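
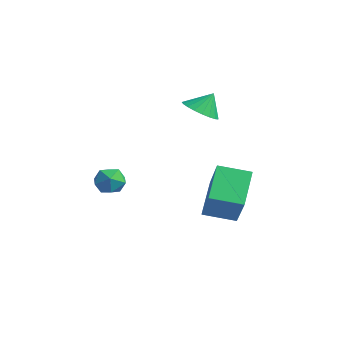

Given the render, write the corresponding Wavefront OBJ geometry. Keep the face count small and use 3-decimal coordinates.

v -1.956 -1.742 -1.13
v -1.498 -1.733 -0.45
v -2.862 -2.487 -0.51
v -2.404 -2.478 0.17
v -2.772 -1.791 -0.085
v -2.212 -1.331 -0.469
v -2.148 -2.889 -0.491
v -1.588 -2.429 -0.875
v -1.617 -2.442 -0.055
v -2.002 -1.763 0.196
v -2.358 -2.457 -1.156
v -2.743 -1.778 -0.905
v -0.381 1.464 -2.767
v -1.476 2.682 -1.501
v 0.569 2.678 -3.114
v -0.527 3.896 -1.848
v 0.907 0.924 -1.132
v -0.189 2.142 0.134
v 1.856 2.138 -1.479
v 0.761 3.356 -0.213
v -3.581 3.594 2.048
v -3.017 2.879 2.381
v -3.399 4.206 3.052
v -2.751 3.114 2.19
v -2.628 3.431 1.974
v -2.67 3.777 1.771
v -2.869 4.091 1.616
v -3.192 4.32 1.535
v -3.582 4.422 1.543
v -3.972 4.382 1.639
v -4.294 4.205 1.805
v -4.493 3.923 2.013
v -4.534 3.584 2.227
v -4.411 3.246 2.41
v -4.144 2.969 2.531
v -3.78 2.8 2.568
v -3.381 2.768 2.515
f 1 12 6
f 1 6 2
f 1 2 8
f 1 8 11
f 1 11 12
f 2 6 10
f 6 12 5
f 12 11 3
f 11 8 7
f 8 2 9
f 4 10 5
f 4 5 3
f 4 3 7
f 4 7 9
f 4 9 10
f 5 10 6
f 3 5 12
f 7 3 11
f 9 7 8
f 10 9 2
f 14 16 13
f 17 14 13
f 13 16 15
f 15 17 13
f 14 20 16
f 18 14 17
f 18 20 14
f 16 20 15
f 19 17 15
f 15 20 19
f 19 18 17
f 20 18 19
f 22 21 24
f 22 24 23
f 24 21 25
f 24 25 23
f 25 21 26
f 25 26 23
f 26 21 27
f 26 27 23
f 27 21 28
f 27 28 23
f 28 21 29
f 28 29 23
f 29 21 30
f 29 30 23
f 30 21 31
f 30 31 23
f 31 21 32
f 31 32 23
f 32 21 33
f 32 33 23
f 33 21 34
f 33 34 23
f 34 21 35
f 34 35 23
f 35 21 36
f 35 36 23
f 36 21 37
f 36 37 23
f 37 21 22
f 37 22 23



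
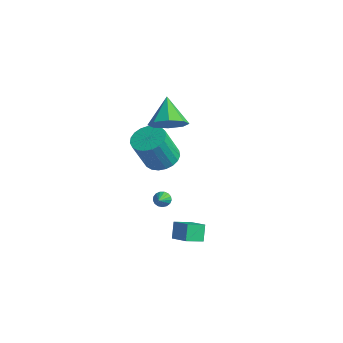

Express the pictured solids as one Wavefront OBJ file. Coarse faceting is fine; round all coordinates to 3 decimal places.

v -2.56 2.095 -0.986
v -1.646 1.698 -1.205
v -1.586 0.749 0.768
v -2.5 1.145 0.986
v -1.541 2.07 -1.029
v -1.481 1.121 0.943
v -1.613 2.446 -0.846
v -1.552 1.497 1.126
v -1.848 2.761 -0.688
v -1.788 1.812 1.285
v -2.207 2.961 -0.58
v -2.146 2.012 1.392
v -2.626 3.011 -0.543
v -2.566 2.062 1.429
v -3.034 2.903 -0.583
v -2.974 1.954 1.39
v -3.36 2.655 -0.692
v -3.3 1.705 1.28
v -3.548 2.31 -0.853
v -3.488 1.361 1.12
v -3.565 1.928 -1.036
v -3.505 0.978 0.937
v -3.408 1.574 -1.211
v -3.348 0.625 0.762
v -3.105 1.311 -1.347
v -3.045 0.362 0.626
v -2.707 1.183 -1.42
v -2.647 0.234 0.552
v -2.284 1.213 -1.419
v -2.224 0.264 0.554
v -1.909 1.395 -1.343
v -1.848 0.446 0.63
v -0.743 1.21 2.991
v -0.148 2.111 3.012
v -1.877 1.93 4.249
v -0.752 2.144 2.448
v -1.351 1.629 2.203
v -1.594 0.869 2.419
v -1.338 0.309 2.971
v -0.734 0.276 3.534
v -0.135 0.79 3.779
v 0.107 1.55 3.563
v 1.401 1.107 -3.388
v 1.235 0.109 -3.01
v 2.605 1.112 -2.846
v 2.439 0.115 -2.468
v 1.801 0.705 -4.272
v 1.635 -0.292 -3.894
v 3.005 0.711 -3.73
v 2.839 -0.287 -3.352
v -2.21 1.843 -4.057
v -1.967 2.246 -3.86
v -1.47 1.077 -3.403
v -2.149 2.205 -3.703
v -2.345 2.081 -3.626
v -2.51 1.902 -3.648
v -2.606 1.71 -3.764
v -2.612 1.548 -3.947
v -2.526 1.454 -4.155
v -2.367 1.449 -4.341
v -2.172 1.534 -4.461
v -1.987 1.69 -4.489
v -1.852 1.881 -4.418
v -1.8 2.063 -4.264
v -1.841 2.195 -4.063
f 2 1 5
f 2 5 3
f 3 5 6
f 3 6 4
f 5 1 7
f 5 7 6
f 6 7 8
f 6 8 4
f 7 1 9
f 7 9 8
f 8 9 10
f 8 10 4
f 9 1 11
f 9 11 10
f 10 11 12
f 10 12 4
f 11 1 13
f 11 13 12
f 12 13 14
f 12 14 4
f 13 1 15
f 13 15 14
f 14 15 16
f 14 16 4
f 15 1 17
f 15 17 16
f 16 17 18
f 16 18 4
f 17 1 19
f 17 19 18
f 18 19 20
f 18 20 4
f 19 1 21
f 19 21 20
f 20 21 22
f 20 22 4
f 21 1 23
f 21 23 22
f 22 23 24
f 22 24 4
f 23 1 25
f 23 25 24
f 24 25 26
f 24 26 4
f 25 1 27
f 25 27 26
f 26 27 28
f 26 28 4
f 27 1 29
f 27 29 28
f 28 29 30
f 28 30 4
f 29 1 31
f 29 31 30
f 30 31 32
f 30 32 4
f 31 1 2
f 31 2 32
f 32 2 3
f 32 3 4
f 34 33 36
f 34 36 35
f 36 33 37
f 36 37 35
f 37 33 38
f 37 38 35
f 38 33 39
f 38 39 35
f 39 33 40
f 39 40 35
f 40 33 41
f 40 41 35
f 41 33 42
f 41 42 35
f 42 33 34
f 42 34 35
f 44 46 43
f 47 44 43
f 43 46 45
f 45 47 43
f 44 50 46
f 48 44 47
f 48 50 44
f 46 50 45
f 49 47 45
f 45 50 49
f 49 48 47
f 50 48 49
f 52 51 54
f 52 54 53
f 54 51 55
f 54 55 53
f 55 51 56
f 55 56 53
f 56 51 57
f 56 57 53
f 57 51 58
f 57 58 53
f 58 51 59
f 58 59 53
f 59 51 60
f 59 60 53
f 60 51 61
f 60 61 53
f 61 51 62
f 61 62 53
f 62 51 63
f 62 63 53
f 63 51 64
f 63 64 53
f 64 51 65
f 64 65 53
f 65 51 52
f 65 52 53



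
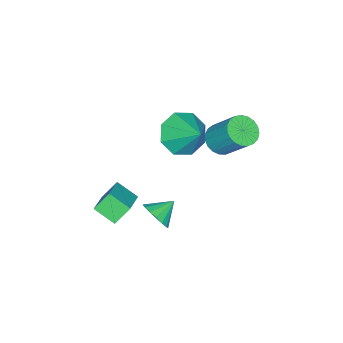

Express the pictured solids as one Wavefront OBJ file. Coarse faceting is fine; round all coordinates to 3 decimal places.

v 2.873 -0.031 -0.466
v 3.256 -0.016 0.167
v 2.047 0.311 0.026
v 3.307 0.306 0.029
v 3.259 0.551 -0.222
v 3.123 0.662 -0.53
v 2.929 0.615 -0.822
v 2.722 0.419 -1.033
v 2.55 0.12 -1.114
v 2.452 -0.213 -1.046
v 2.45 -0.505 -0.846
v 2.545 -0.688 -0.558
v 2.715 -0.721 -0.249
v 2.921 -0.596 0.01
v 3.117 -0.342 0.16
v 3.596 -2.081 0.233
v 3.048 -1.72 0.974
v 3.496 -1.164 -0.288
v 2.948 -0.803 0.453
v 4.812 -1.577 0.887
v 4.264 -1.216 1.628
v 4.712 -0.66 0.366
v 4.164 -0.299 1.107
v 1.01 0.034 3.464
v 1.48 -0.679 4.039
v 1.49 1.186 4.496
v 1.953 -0.378 3.484
v 1.873 0.163 2.917
v 1.287 0.629 2.67
v 0.539 0.747 2.888
v 0.066 0.447 3.443
v 0.146 -0.095 4.01
v 0.732 -0.561 4.257
v -1.045 0.479 1.559
v -0.683 -0.036 1.948
v -0.553 1.086 3.311
v -0.915 1.601 2.921
v -0.453 0.11 1.806
v -0.322 1.232 3.168
v -0.325 0.32 1.62
v -0.195 1.442 2.983
v -0.322 0.557 1.425
v -0.191 1.68 2.787
v -0.444 0.781 1.252
v -0.313 1.903 2.615
v -0.669 0.953 1.132
v -0.539 2.075 2.495
v -0.96 1.042 1.087
v -0.829 2.164 2.449
v -1.266 1.034 1.122
v -1.135 2.157 2.485
v -1.533 0.93 1.234
v -1.402 2.053 2.596
v -1.716 0.748 1.401
v -1.586 1.871 2.764
v -1.783 0.52 1.596
v -1.653 1.642 2.958
v -1.723 0.284 1.784
v -1.592 1.406 3.147
v -1.545 0.082 1.933
v -1.414 1.204 3.296
v -1.281 -0.051 2.018
v -1.15 1.071 3.381
v -0.976 -0.093 2.023
v -0.846 1.029 3.386
f 2 1 4
f 2 4 3
f 4 1 5
f 4 5 3
f 5 1 6
f 5 6 3
f 6 1 7
f 6 7 3
f 7 1 8
f 7 8 3
f 8 1 9
f 8 9 3
f 9 1 10
f 9 10 3
f 10 1 11
f 10 11 3
f 11 1 12
f 11 12 3
f 12 1 13
f 12 13 3
f 13 1 14
f 13 14 3
f 14 1 15
f 14 15 3
f 15 1 2
f 15 2 3
f 17 19 16
f 20 17 16
f 16 19 18
f 18 20 16
f 17 23 19
f 21 17 20
f 21 23 17
f 19 23 18
f 22 20 18
f 18 23 22
f 22 21 20
f 23 21 22
f 25 24 27
f 25 27 26
f 27 24 28
f 27 28 26
f 28 24 29
f 28 29 26
f 29 24 30
f 29 30 26
f 30 24 31
f 30 31 26
f 31 24 32
f 31 32 26
f 32 24 33
f 32 33 26
f 33 24 25
f 33 25 26
f 35 34 38
f 35 38 36
f 36 38 39
f 36 39 37
f 38 34 40
f 38 40 39
f 39 40 41
f 39 41 37
f 40 34 42
f 40 42 41
f 41 42 43
f 41 43 37
f 42 34 44
f 42 44 43
f 43 44 45
f 43 45 37
f 44 34 46
f 44 46 45
f 45 46 47
f 45 47 37
f 46 34 48
f 46 48 47
f 47 48 49
f 47 49 37
f 48 34 50
f 48 50 49
f 49 50 51
f 49 51 37
f 50 34 52
f 50 52 51
f 51 52 53
f 51 53 37
f 52 34 54
f 52 54 53
f 53 54 55
f 53 55 37
f 54 34 56
f 54 56 55
f 55 56 57
f 55 57 37
f 56 34 58
f 56 58 57
f 57 58 59
f 57 59 37
f 58 34 60
f 58 60 59
f 59 60 61
f 59 61 37
f 60 34 62
f 60 62 61
f 61 62 63
f 61 63 37
f 62 34 64
f 62 64 63
f 63 64 65
f 63 65 37
f 64 34 35
f 64 35 65
f 65 35 36
f 65 36 37



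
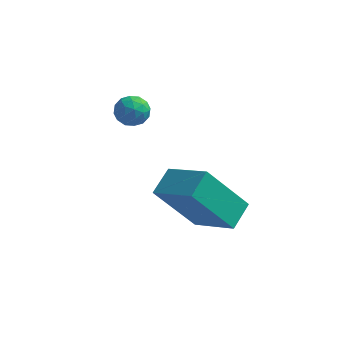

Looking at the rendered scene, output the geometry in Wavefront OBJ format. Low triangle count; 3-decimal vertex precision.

v 0.545 4.291 2.39
v 0.963 4.219 2.885
v -0.123 3.621 2.855
v 0.295 3.549 3.35
v -0.015 4.116 3.266
v 0.397 4.53 2.978
v 0.443 3.31 2.762
v 0.855 3.724 2.474
v 0.899 3.613 3.115
v 0.616 4.111 3.426
v 0.224 3.729 2.314
v -0.059 4.227 2.625
v 0.813 4.314 2.596
v 0.027 3.526 3.144
v -0.155 3.859 3.094
v 0.091 3.817 3.385
v 0.48 4.497 2.651
v 0.726 4.455 2.942
v 0.151 4.394 3.166
v 0.114 3.385 2.798
v 0.36 3.343 3.089
v 0.749 4.023 2.355
v 0.995 3.981 2.646
v 0.689 3.446 2.574
v 1.021 3.915 3.023
v 0.628 3.521 3.296
v 0.715 3.381 2.951
v 0.958 3.624 2.781
v 0.854 4.208 3.206
v 0.462 3.814 3.479
v 0.279 4.147 3.43
v 0.522 4.391 3.26
v 0.817 3.851 3.341
v 0.378 4.026 2.261
v -0.014 3.632 2.534
v 0.318 3.449 2.48
v 0.561 3.693 2.31
v 0.212 4.319 2.444
v -0.181 3.925 2.717
v -0.118 4.216 2.959
v 0.125 4.459 2.789
v 0.023 3.989 2.399
v 3.529 0.524 0.592
v 2.299 0.014 2.343
v 3.759 1.483 1.033
v 2.529 0.972 2.784
v 4.971 -0.192 1.396
v 3.741 -0.703 3.147
v 5.201 0.766 1.837
v 3.971 0.256 3.588
f 1 38 17
f 38 12 41
f 17 41 6
f 38 41 17
f 1 17 13
f 17 6 18
f 13 18 2
f 17 18 13
f 1 13 22
f 13 2 23
f 22 23 8
f 13 23 22
f 1 22 34
f 22 8 37
f 34 37 11
f 22 37 34
f 1 34 38
f 34 11 42
f 38 42 12
f 34 42 38
f 2 18 29
f 18 6 32
f 29 32 10
f 18 32 29
f 6 41 19
f 41 12 40
f 19 40 5
f 41 40 19
f 12 42 39
f 42 11 35
f 39 35 3
f 42 35 39
f 11 37 36
f 37 8 24
f 36 24 7
f 37 24 36
f 8 23 28
f 23 2 25
f 28 25 9
f 23 25 28
f 4 30 16
f 30 10 31
f 16 31 5
f 30 31 16
f 4 16 14
f 16 5 15
f 14 15 3
f 16 15 14
f 4 14 21
f 14 3 20
f 21 20 7
f 14 20 21
f 4 21 26
f 21 7 27
f 26 27 9
f 21 27 26
f 4 26 30
f 26 9 33
f 30 33 10
f 26 33 30
f 5 31 19
f 31 10 32
f 19 32 6
f 31 32 19
f 3 15 39
f 15 5 40
f 39 40 12
f 15 40 39
f 7 20 36
f 20 3 35
f 36 35 11
f 20 35 36
f 9 27 28
f 27 7 24
f 28 24 8
f 27 24 28
f 10 33 29
f 33 9 25
f 29 25 2
f 33 25 29
f 44 46 43
f 47 44 43
f 43 46 45
f 45 47 43
f 44 50 46
f 48 44 47
f 48 50 44
f 46 50 45
f 49 47 45
f 45 50 49
f 49 48 47
f 50 48 49



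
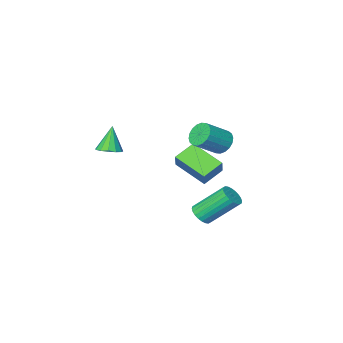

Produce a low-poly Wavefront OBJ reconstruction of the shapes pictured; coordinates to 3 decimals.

v -1.44 -0.982 -2.831
v -0.904 -0.906 -2.437
v -2.123 0.019 -0.955
v -2.66 -0.058 -1.349
v -0.9 -0.682 -2.573
v -2.119 0.242 -1.091
v -0.978 -0.505 -2.748
v -2.197 0.42 -1.266
v -1.127 -0.4 -2.936
v -2.346 0.525 -1.454
v -1.323 -0.384 -3.108
v -2.542 0.541 -1.626
v -1.537 -0.459 -3.237
v -2.756 0.466 -1.756
v -1.737 -0.613 -3.305
v -2.956 0.311 -1.823
v -1.891 -0.824 -3.301
v -3.11 0.101 -1.819
v -1.977 -1.059 -3.225
v -3.196 -0.134 -1.743
v -1.981 -1.282 -3.089
v -3.2 -0.358 -1.607
v -1.903 -1.46 -2.914
v -3.122 -0.535 -1.432
v -1.754 -1.565 -2.726
v -2.973 -0.64 -1.244
v -1.558 -1.581 -2.554
v -2.777 -0.656 -1.072
v -1.344 -1.506 -2.424
v -2.563 -0.581 -0.943
v -1.144 -1.351 -2.357
v -2.363 -0.427 -0.875
v -0.99 -1.141 -2.361
v -2.209 -0.216 -0.879
v -3.124 -4.581 -0.435
v -2.786 -4.056 0.434
v -3.788 -2.855 -1.221
v -3.45 -2.329 -0.352
v -1.95 -4.391 -1.008
v -1.612 -3.865 -0.139
v -2.614 -2.664 -1.794
v -2.276 -2.139 -0.925
v -1.163 1.369 3.383
v -0.819 1.765 2.89
v 0.426 1.747 3.743
v 0.083 1.351 4.237
v -0.948 1.986 3.082
v 0.298 1.969 3.936
v -1.119 2.086 3.334
v 0.126 2.068 4.188
v -1.299 2.043 3.596
v -0.054 2.026 4.449
v -1.452 1.867 3.815
v -0.207 1.849 4.669
v -1.548 1.592 3.949
v -0.302 1.575 4.803
v -1.567 1.273 3.971
v -0.322 1.255 4.825
v -1.506 0.973 3.877
v -0.261 0.955 4.73
v -1.378 0.751 3.684
v -0.132 0.734 4.538
v -1.206 0.652 3.432
v 0.039 0.634 4.286
v -1.026 0.694 3.171
v 0.219 0.677 4.024
v -0.873 0.871 2.951
v 0.372 0.853 3.805
v -0.778 1.145 2.817
v 0.468 1.128 3.671
v -0.758 1.465 2.795
v 0.487 1.447 3.649
v 2.819 -2.522 2.112
v 3.47 -2.645 2.264
v 2.421 -2.898 3.508
v 3.408 -2.276 2.346
v 3.159 -1.985 2.353
v 2.802 -1.864 2.284
v 2.45 -1.953 2.16
v 2.216 -2.222 2.021
v 2.173 -2.586 1.91
v 2.335 -2.93 1.864
v 2.651 -3.145 1.896
v 3.02 -3.161 1.997
v 3.325 -2.975 2.134
f 2 1 5
f 2 5 3
f 3 5 6
f 3 6 4
f 5 1 7
f 5 7 6
f 6 7 8
f 6 8 4
f 7 1 9
f 7 9 8
f 8 9 10
f 8 10 4
f 9 1 11
f 9 11 10
f 10 11 12
f 10 12 4
f 11 1 13
f 11 13 12
f 12 13 14
f 12 14 4
f 13 1 15
f 13 15 14
f 14 15 16
f 14 16 4
f 15 1 17
f 15 17 16
f 16 17 18
f 16 18 4
f 17 1 19
f 17 19 18
f 18 19 20
f 18 20 4
f 19 1 21
f 19 21 20
f 20 21 22
f 20 22 4
f 21 1 23
f 21 23 22
f 22 23 24
f 22 24 4
f 23 1 25
f 23 25 24
f 24 25 26
f 24 26 4
f 25 1 27
f 25 27 26
f 26 27 28
f 26 28 4
f 27 1 29
f 27 29 28
f 28 29 30
f 28 30 4
f 29 1 31
f 29 31 30
f 30 31 32
f 30 32 4
f 31 1 33
f 31 33 32
f 32 33 34
f 32 34 4
f 33 1 2
f 33 2 34
f 34 2 3
f 34 3 4
f 36 38 35
f 39 36 35
f 35 38 37
f 37 39 35
f 36 42 38
f 40 36 39
f 40 42 36
f 38 42 37
f 41 39 37
f 37 42 41
f 41 40 39
f 42 40 41
f 44 43 47
f 44 47 45
f 45 47 48
f 45 48 46
f 47 43 49
f 47 49 48
f 48 49 50
f 48 50 46
f 49 43 51
f 49 51 50
f 50 51 52
f 50 52 46
f 51 43 53
f 51 53 52
f 52 53 54
f 52 54 46
f 53 43 55
f 53 55 54
f 54 55 56
f 54 56 46
f 55 43 57
f 55 57 56
f 56 57 58
f 56 58 46
f 57 43 59
f 57 59 58
f 58 59 60
f 58 60 46
f 59 43 61
f 59 61 60
f 60 61 62
f 60 62 46
f 61 43 63
f 61 63 62
f 62 63 64
f 62 64 46
f 63 43 65
f 63 65 64
f 64 65 66
f 64 66 46
f 65 43 67
f 65 67 66
f 66 67 68
f 66 68 46
f 67 43 69
f 67 69 68
f 68 69 70
f 68 70 46
f 69 43 71
f 69 71 70
f 70 71 72
f 70 72 46
f 71 43 44
f 71 44 72
f 72 44 45
f 72 45 46
f 74 73 76
f 74 76 75
f 76 73 77
f 76 77 75
f 77 73 78
f 77 78 75
f 78 73 79
f 78 79 75
f 79 73 80
f 79 80 75
f 80 73 81
f 80 81 75
f 81 73 82
f 81 82 75
f 82 73 83
f 82 83 75
f 83 73 84
f 83 84 75
f 84 73 85
f 84 85 75
f 85 73 74
f 85 74 75



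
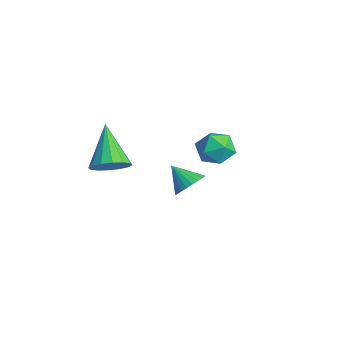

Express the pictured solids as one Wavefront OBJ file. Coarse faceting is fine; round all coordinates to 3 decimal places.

v 0.802 -0.727 2.528
v 1.3 -1.097 2.83
v 0.058 -1.153 3.232
v 1.308 -0.87 2.976
v 1.238 -0.622 3.052
v 1.102 -0.389 3.049
v 0.921 -0.208 2.967
v 0.721 -0.106 2.818
v 0.534 -0.099 2.624
v 0.388 -0.187 2.416
v 0.305 -0.357 2.225
v 0.297 -0.584 2.08
v 0.367 -0.832 2.003
v 0.502 -1.065 2.006
v 0.684 -1.246 2.089
v 0.883 -1.348 2.238
v 1.071 -1.355 2.431
v 1.217 -1.267 2.639
v -3.017 2.558 1.951
v -2.318 2.07 1.824
v -3.682 1.87 0.936
v -2.983 1.382 0.809
v -3.442 1.296 1.533
v -3.031 1.722 2.161
v -2.969 2.218 0.599
v -2.558 2.644 1.227
v -2.288 1.86 0.988
v -2.58 1.291 1.566
v -3.42 2.649 1.194
v -3.712 2.08 1.772
v -1.938 -2.729 2.318
v -1.396 -2.851 2.908
v -3.342 -2.371 3.682
v -1.374 -2.441 2.824
v -1.503 -2.108 2.603
v -1.748 -1.942 2.307
v -2.044 -1.986 2.013
v -2.312 -2.23 1.802
v -2.479 -2.608 1.728
v -2.501 -3.018 1.813
v -2.373 -3.35 2.034
v -2.127 -3.517 2.33
v -1.831 -3.472 2.624
v -1.563 -3.228 2.835
f 2 1 4
f 2 4 3
f 4 1 5
f 4 5 3
f 5 1 6
f 5 6 3
f 6 1 7
f 6 7 3
f 7 1 8
f 7 8 3
f 8 1 9
f 8 9 3
f 9 1 10
f 9 10 3
f 10 1 11
f 10 11 3
f 11 1 12
f 11 12 3
f 12 1 13
f 12 13 3
f 13 1 14
f 13 14 3
f 14 1 15
f 14 15 3
f 15 1 16
f 15 16 3
f 16 1 17
f 16 17 3
f 17 1 18
f 17 18 3
f 18 1 2
f 18 2 3
f 19 30 24
f 19 24 20
f 19 20 26
f 19 26 29
f 19 29 30
f 20 24 28
f 24 30 23
f 30 29 21
f 29 26 25
f 26 20 27
f 22 28 23
f 22 23 21
f 22 21 25
f 22 25 27
f 22 27 28
f 23 28 24
f 21 23 30
f 25 21 29
f 27 25 26
f 28 27 20
f 32 31 34
f 32 34 33
f 34 31 35
f 34 35 33
f 35 31 36
f 35 36 33
f 36 31 37
f 36 37 33
f 37 31 38
f 37 38 33
f 38 31 39
f 38 39 33
f 39 31 40
f 39 40 33
f 40 31 41
f 40 41 33
f 41 31 42
f 41 42 33
f 42 31 43
f 42 43 33
f 43 31 44
f 43 44 33
f 44 31 32
f 44 32 33



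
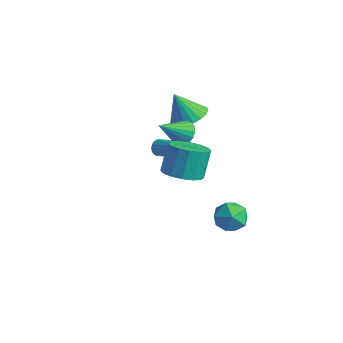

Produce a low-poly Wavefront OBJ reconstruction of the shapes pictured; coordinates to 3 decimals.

v 0.047 -0.238 3.403
v 0.472 0.09 3.927
v -0.367 -1.542 4.557
v 0.173 0.229 3.976
v -0.152 0.276 3.912
v -0.437 0.22 3.747
v -0.626 0.074 3.514
v -0.681 -0.134 3.259
v -0.593 -0.362 3.033
v -0.378 -0.566 2.879
v -0.078 -0.705 2.83
v 0.246 -0.751 2.894
v 0.531 -0.696 3.059
v 0.72 -0.55 3.292
v 0.776 -0.342 3.547
v 0.687 -0.113 3.774
v -1.245 1.643 2.719
v -0.562 2.282 3.195
v -2.035 1.397 4.181
v -0.876 2.56 3.072
v -1.253 2.679 2.888
v -1.629 2.619 2.675
v -1.939 2.39 2.469
v -2.129 2.031 2.306
v -2.165 1.606 2.215
v -2.043 1.187 2.211
v -1.782 0.847 2.295
v -1.429 0.644 2.452
v -1.044 0.614 2.655
v -0.693 0.762 2.87
v -0.438 1.062 3.058
v -0.322 1.463 3.188
v -0.366 1.894 3.236
v -3.722 2.076 -1.429
v -3.55 2.276 -1.866
v -1.667 2.405 -1.067
v -1.838 2.204 -0.631
v -3.608 2.449 -1.757
v -1.725 2.578 -0.959
v -3.686 2.557 -1.592
v -1.802 2.686 -0.794
v -3.769 2.582 -1.399
v -1.886 2.711 -0.6
v -3.845 2.52 -1.211
v -1.961 2.649 -0.412
v -3.899 2.38 -1.061
v -2.015 2.509 -0.262
v -3.922 2.188 -0.974
v -2.039 2.317 -0.175
v -3.911 1.977 -0.966
v -2.028 2.105 -0.168
v -3.867 1.782 -1.039
v -1.984 1.911 -0.24
v -3.798 1.638 -1.178
v -1.915 1.767 -0.38
v -3.716 1.57 -1.362
v -1.832 1.699 -0.563
v -3.635 1.589 -1.556
v -1.751 1.718 -0.758
v -3.568 1.693 -1.729
v -1.685 1.822 -0.931
v -3.529 1.862 -1.85
v -1.645 1.991 -1.052
v -3.522 2.069 -1.899
v -1.639 2.197 -1.1
v 1.81 -2.289 2.668
v 2.831 -2.105 2.74
v 2.591 -1.326 4.163
v 1.57 -1.511 4.092
v 2.631 -1.681 2.475
v 2.391 -0.902 3.898
v 2.212 -1.421 2.261
v 1.971 -0.642 3.684
v 1.684 -1.393 2.157
v 1.443 -0.614 3.58
v 1.191 -1.605 2.189
v 0.95 -0.827 3.612
v 0.863 -2.001 2.35
v 0.622 -1.222 3.773
v 0.789 -2.474 2.597
v 0.549 -1.695 4.02
v 0.989 -2.898 2.862
v 0.749 -2.119 4.285
v 1.409 -3.158 3.076
v 1.168 -2.379 4.499
v 1.937 -3.186 3.18
v 1.696 -2.407 4.603
v 2.43 -2.973 3.148
v 2.189 -2.195 4.571
v 2.758 -2.578 2.987
v 2.517 -1.799 4.41
v 2.638 1.459 -2.052
v 3.083 0.942 -2.797
v 1.177 0.938 -2.563
v 1.622 0.421 -3.308
v 1.74 0.127 -2.35
v 2.643 0.449 -2.034
v 1.617 1.431 -3.326
v 2.52 1.753 -3.01
v 2.452 0.925 -3.584
v 2.528 0.12 -2.981
v 1.732 1.76 -2.379
v 1.808 0.955 -1.776
f 2 1 4
f 2 4 3
f 4 1 5
f 4 5 3
f 5 1 6
f 5 6 3
f 6 1 7
f 6 7 3
f 7 1 8
f 7 8 3
f 8 1 9
f 8 9 3
f 9 1 10
f 9 10 3
f 10 1 11
f 10 11 3
f 11 1 12
f 11 12 3
f 12 1 13
f 12 13 3
f 13 1 14
f 13 14 3
f 14 1 15
f 14 15 3
f 15 1 16
f 15 16 3
f 16 1 2
f 16 2 3
f 18 17 20
f 18 20 19
f 20 17 21
f 20 21 19
f 21 17 22
f 21 22 19
f 22 17 23
f 22 23 19
f 23 17 24
f 23 24 19
f 24 17 25
f 24 25 19
f 25 17 26
f 25 26 19
f 26 17 27
f 26 27 19
f 27 17 28
f 27 28 19
f 28 17 29
f 28 29 19
f 29 17 30
f 29 30 19
f 30 17 31
f 30 31 19
f 31 17 32
f 31 32 19
f 32 17 33
f 32 33 19
f 33 17 18
f 33 18 19
f 35 34 38
f 35 38 36
f 36 38 39
f 36 39 37
f 38 34 40
f 38 40 39
f 39 40 41
f 39 41 37
f 40 34 42
f 40 42 41
f 41 42 43
f 41 43 37
f 42 34 44
f 42 44 43
f 43 44 45
f 43 45 37
f 44 34 46
f 44 46 45
f 45 46 47
f 45 47 37
f 46 34 48
f 46 48 47
f 47 48 49
f 47 49 37
f 48 34 50
f 48 50 49
f 49 50 51
f 49 51 37
f 50 34 52
f 50 52 51
f 51 52 53
f 51 53 37
f 52 34 54
f 52 54 53
f 53 54 55
f 53 55 37
f 54 34 56
f 54 56 55
f 55 56 57
f 55 57 37
f 56 34 58
f 56 58 57
f 57 58 59
f 57 59 37
f 58 34 60
f 58 60 59
f 59 60 61
f 59 61 37
f 60 34 62
f 60 62 61
f 61 62 63
f 61 63 37
f 62 34 64
f 62 64 63
f 63 64 65
f 63 65 37
f 64 34 35
f 64 35 65
f 65 35 36
f 65 36 37
f 67 66 70
f 67 70 68
f 68 70 71
f 68 71 69
f 70 66 72
f 70 72 71
f 71 72 73
f 71 73 69
f 72 66 74
f 72 74 73
f 73 74 75
f 73 75 69
f 74 66 76
f 74 76 75
f 75 76 77
f 75 77 69
f 76 66 78
f 76 78 77
f 77 78 79
f 77 79 69
f 78 66 80
f 78 80 79
f 79 80 81
f 79 81 69
f 80 66 82
f 80 82 81
f 81 82 83
f 81 83 69
f 82 66 84
f 82 84 83
f 83 84 85
f 83 85 69
f 84 66 86
f 84 86 85
f 85 86 87
f 85 87 69
f 86 66 88
f 86 88 87
f 87 88 89
f 87 89 69
f 88 66 90
f 88 90 89
f 89 90 91
f 89 91 69
f 90 66 67
f 90 67 91
f 91 67 68
f 91 68 69
f 92 103 97
f 92 97 93
f 92 93 99
f 92 99 102
f 92 102 103
f 93 97 101
f 97 103 96
f 103 102 94
f 102 99 98
f 99 93 100
f 95 101 96
f 95 96 94
f 95 94 98
f 95 98 100
f 95 100 101
f 96 101 97
f 94 96 103
f 98 94 102
f 100 98 99
f 101 100 93



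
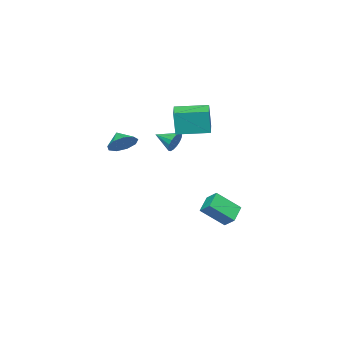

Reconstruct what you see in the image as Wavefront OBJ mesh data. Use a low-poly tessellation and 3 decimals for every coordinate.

v -4.622 2.549 -4.349
v -4.524 3.322 -3.755
v -3.496 2.886 -4.973
v -3.399 3.659 -4.379
v -3.621 1.481 -3.121
v -3.524 2.254 -2.527
v -2.496 1.818 -3.745
v -2.398 2.591 -3.151
v 0.901 -1.127 1.872
v 1.749 -1.117 2.3
v 0.579 -1.853 2.528
v 1.353 -0.686 2.582
v 0.745 -0.462 2.532
v 0.21 -0.549 2.173
v -0.001 -0.906 1.674
v 0.209 -1.367 1.267
v 0.744 -1.716 1.143
v 1.352 -1.789 1.361
v 1.749 -1.552 1.817
v -2.913 2.298 3.003
v -2.697 2.303 4.679
v -1.88 3.06 2.868
v -1.665 3.064 4.544
v -1.735 0.676 2.856
v -1.52 0.68 4.532
v -0.703 1.437 2.721
v -0.487 1.442 4.397
v -2.799 -0.231 1.221
v -2.435 0.049 1.84
v -2.541 -1.489 1.639
v -2.784 0.014 1.951
v -3.137 -0.077 1.896
v -3.413 -0.203 1.686
v -3.547 -0.336 1.369
v -3.511 -0.444 1.019
v -3.311 -0.504 0.715
v -2.994 -0.501 0.527
v -2.632 -0.437 0.498
v -2.309 -0.325 0.635
v -2.098 -0.192 0.906
v -2.047 -0.068 1.249
v -2.169 0.019 1.586
f 2 4 1
f 5 2 1
f 1 4 3
f 3 5 1
f 2 8 4
f 6 2 5
f 6 8 2
f 4 8 3
f 7 5 3
f 3 8 7
f 7 6 5
f 8 6 7
f 10 9 12
f 10 12 11
f 12 9 13
f 12 13 11
f 13 9 14
f 13 14 11
f 14 9 15
f 14 15 11
f 15 9 16
f 15 16 11
f 16 9 17
f 16 17 11
f 17 9 18
f 17 18 11
f 18 9 19
f 18 19 11
f 19 9 10
f 19 10 11
f 21 23 20
f 24 21 20
f 20 23 22
f 22 24 20
f 21 27 23
f 25 21 24
f 25 27 21
f 23 27 22
f 26 24 22
f 22 27 26
f 26 25 24
f 27 25 26
f 29 28 31
f 29 31 30
f 31 28 32
f 31 32 30
f 32 28 33
f 32 33 30
f 33 28 34
f 33 34 30
f 34 28 35
f 34 35 30
f 35 28 36
f 35 36 30
f 36 28 37
f 36 37 30
f 37 28 38
f 37 38 30
f 38 28 39
f 38 39 30
f 39 28 40
f 39 40 30
f 40 28 41
f 40 41 30
f 41 28 42
f 41 42 30
f 42 28 29
f 42 29 30



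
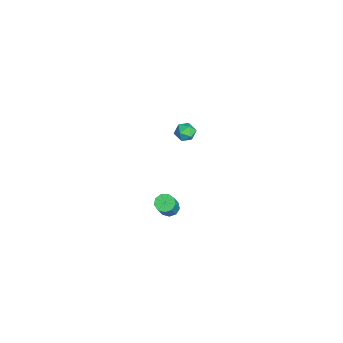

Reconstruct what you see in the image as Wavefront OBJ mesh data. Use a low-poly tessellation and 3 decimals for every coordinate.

v 3.151 1.764 -0.144
v 3.467 1.377 -0.438
v 4.605 1.069 1.19
v 4.289 1.456 1.484
v 3.623 1.739 -0.479
v 4.762 1.431 1.149
v 3.559 2.113 -0.363
v 4.697 1.805 1.264
v 3.303 2.323 -0.145
v 4.442 2.016 1.483
v 2.976 2.272 0.074
v 4.115 1.965 1.702
v 2.731 1.983 0.191
v 3.869 1.676 1.819
v 2.682 1.591 0.151
v 3.821 1.284 1.779
v 2.853 1.28 -0.027
v 3.991 0.973 1.601
v 3.163 1.195 -0.259
v 4.301 0.888 1.368
v -4.345 3.479 -0.699
v -3.918 3.805 -0.26
v -3.882 2.495 -0.42
v -3.455 2.821 0.019
v -4.134 2.785 0.158
v -4.42 3.393 -0.015
v -3.38 2.907 -0.665
v -3.666 3.515 -0.838
v -3.322 3.451 -0.239
v -3.788 3.376 0.27
v -4.012 2.924 -0.95
v -4.478 2.849 -0.441
f 2 1 5
f 2 5 3
f 3 5 6
f 3 6 4
f 5 1 7
f 5 7 6
f 6 7 8
f 6 8 4
f 7 1 9
f 7 9 8
f 8 9 10
f 8 10 4
f 9 1 11
f 9 11 10
f 10 11 12
f 10 12 4
f 11 1 13
f 11 13 12
f 12 13 14
f 12 14 4
f 13 1 15
f 13 15 14
f 14 15 16
f 14 16 4
f 15 1 17
f 15 17 16
f 16 17 18
f 16 18 4
f 17 1 19
f 17 19 18
f 18 19 20
f 18 20 4
f 19 1 2
f 19 2 20
f 20 2 3
f 20 3 4
f 21 32 26
f 21 26 22
f 21 22 28
f 21 28 31
f 21 31 32
f 22 26 30
f 26 32 25
f 32 31 23
f 31 28 27
f 28 22 29
f 24 30 25
f 24 25 23
f 24 23 27
f 24 27 29
f 24 29 30
f 25 30 26
f 23 25 32
f 27 23 31
f 29 27 28
f 30 29 22



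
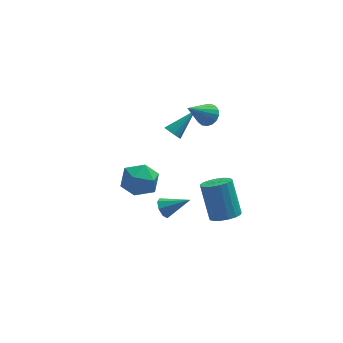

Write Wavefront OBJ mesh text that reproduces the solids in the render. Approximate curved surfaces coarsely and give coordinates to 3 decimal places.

v -0.166 -1.547 -2.628
v 0.126 -1.148 -3.002
v 1.166 -1.793 -1.852
v -0.058 -0.937 -2.619
v -0.305 -1.083 -2.241
v -0.47 -1.501 -2.09
v -0.457 -1.946 -2.253
v -0.273 -2.158 -2.636
v -0.026 -2.011 -3.014
v 0.139 -1.593 -3.166
v 2.711 3.132 0.518
v 3.262 3.031 0.954
v 1.549 2.408 1.822
v 3.154 3.344 1.031
v 2.944 3.608 0.99
v 2.681 3.763 0.841
v 2.424 3.773 0.619
v 2.234 3.636 0.373
v 2.152 3.384 0.16
v 2.199 3.074 0.03
v 2.363 2.777 0.011
v 2.607 2.561 0.109
v 2.874 2.476 0.3
v 3.104 2.541 0.541
v 3.245 2.741 0.777
v 2.995 -1.617 -3.59
v 3.725 -1.921 -3.277
v 3.374 -0.866 -1.437
v 2.645 -0.563 -1.75
v 3.834 -1.572 -3.457
v 3.483 -0.517 -1.616
v 3.75 -1.234 -3.666
v 3.399 -0.179 -1.826
v 3.493 -0.983 -3.859
v 3.143 0.072 -2.018
v 3.123 -0.878 -3.99
v 2.772 0.177 -2.149
v 2.723 -0.942 -4.029
v 2.372 0.113 -2.189
v 2.386 -1.161 -3.968
v 2.035 -0.106 -2.127
v 2.188 -1.484 -3.82
v 1.837 -0.43 -1.98
v 2.175 -1.838 -3.62
v 1.824 -0.784 -1.779
v 2.35 -2.142 -3.413
v 2 -1.087 -1.572
v 2.673 -2.325 -3.246
v 2.322 -1.27 -1.406
v 3.07 -2.346 -3.159
v 2.719 -1.291 -1.318
v 3.449 -2.2 -3.17
v 3.099 -1.145 -1.329
v -2.14 -2.541 0.938
v -1.116 -2.651 0.639
v -1.904 -3.729 2.181
v -0.88 -3.839 1.882
v -1.208 -2.931 2.349
v -1.353 -2.197 1.581
v -1.667 -4.183 1.239
v -1.812 -3.449 0.471
v -0.823 -3.666 0.825
v -0.54 -2.892 1.511
v -2.48 -3.488 1.309
v -2.197 -2.714 1.995
v 0.922 3.579 -1.219
v 1.213 3.722 -1.664
v 2.218 4.361 -0.121
v 1.021 3.958 -1.606
v 0.798 4.073 -1.425
v 0.614 4.032 -1.179
v 0.528 3.847 -0.945
v 0.567 3.576 -0.799
v 0.72 3.307 -0.786
v 0.936 3.123 -0.911
v 1.148 3.085 -1.134
v 1.289 3.203 -1.383
v 1.313 3.44 -1.581
f 2 1 4
f 2 4 3
f 4 1 5
f 4 5 3
f 5 1 6
f 5 6 3
f 6 1 7
f 6 7 3
f 7 1 8
f 7 8 3
f 8 1 9
f 8 9 3
f 9 1 10
f 9 10 3
f 10 1 2
f 10 2 3
f 12 11 14
f 12 14 13
f 14 11 15
f 14 15 13
f 15 11 16
f 15 16 13
f 16 11 17
f 16 17 13
f 17 11 18
f 17 18 13
f 18 11 19
f 18 19 13
f 19 11 20
f 19 20 13
f 20 11 21
f 20 21 13
f 21 11 22
f 21 22 13
f 22 11 23
f 22 23 13
f 23 11 24
f 23 24 13
f 24 11 25
f 24 25 13
f 25 11 12
f 25 12 13
f 27 26 30
f 27 30 28
f 28 30 31
f 28 31 29
f 30 26 32
f 30 32 31
f 31 32 33
f 31 33 29
f 32 26 34
f 32 34 33
f 33 34 35
f 33 35 29
f 34 26 36
f 34 36 35
f 35 36 37
f 35 37 29
f 36 26 38
f 36 38 37
f 37 38 39
f 37 39 29
f 38 26 40
f 38 40 39
f 39 40 41
f 39 41 29
f 40 26 42
f 40 42 41
f 41 42 43
f 41 43 29
f 42 26 44
f 42 44 43
f 43 44 45
f 43 45 29
f 44 26 46
f 44 46 45
f 45 46 47
f 45 47 29
f 46 26 48
f 46 48 47
f 47 48 49
f 47 49 29
f 48 26 50
f 48 50 49
f 49 50 51
f 49 51 29
f 50 26 52
f 50 52 51
f 51 52 53
f 51 53 29
f 52 26 27
f 52 27 53
f 53 27 28
f 53 28 29
f 54 65 59
f 54 59 55
f 54 55 61
f 54 61 64
f 54 64 65
f 55 59 63
f 59 65 58
f 65 64 56
f 64 61 60
f 61 55 62
f 57 63 58
f 57 58 56
f 57 56 60
f 57 60 62
f 57 62 63
f 58 63 59
f 56 58 65
f 60 56 64
f 62 60 61
f 63 62 55
f 67 66 69
f 67 69 68
f 69 66 70
f 69 70 68
f 70 66 71
f 70 71 68
f 71 66 72
f 71 72 68
f 72 66 73
f 72 73 68
f 73 66 74
f 73 74 68
f 74 66 75
f 74 75 68
f 75 66 76
f 75 76 68
f 76 66 77
f 76 77 68
f 77 66 78
f 77 78 68
f 78 66 67
f 78 67 68



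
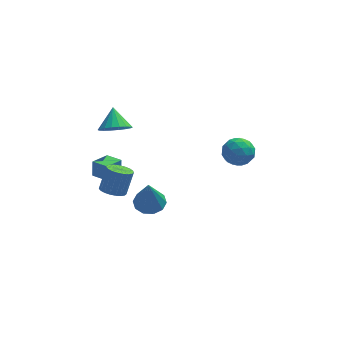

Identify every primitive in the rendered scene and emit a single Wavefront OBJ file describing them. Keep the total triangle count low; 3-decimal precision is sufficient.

v 2.685 2.157 0.445
v 3.293 2.385 1.104
v 3.527 0.975 0.076
v 4.135 1.203 0.735
v 3.295 0.894 0.969
v 2.775 1.624 1.196
v 4.045 1.736 -0.016
v 3.525 2.466 0.211
v 4.134 2.125 0.818
v 3.67 1.605 1.427
v 3.15 1.755 -0.247
v 2.686 1.235 0.362
v 2.915 2.375 0.807
v 3.905 0.985 0.373
v 3.411 0.804 0.511
v 3.769 0.938 0.898
v 2.61 1.927 0.861
v 2.968 2.062 1.248
v 2.969 1.185 1.169
v 3.852 1.298 -0.068
v 4.21 1.433 0.319
v 3.051 2.422 0.282
v 3.409 2.556 0.669
v 3.851 2.175 0.011
v 3.767 2.356 1.026
v 4.262 1.661 0.81
v 4.209 1.974 0.368
v 3.903 2.404 0.502
v 3.494 2.05 1.384
v 3.989 1.356 1.167
v 3.496 1.174 1.305
v 3.19 1.603 1.438
v 3.989 1.897 1.216
v 2.831 2.004 0.013
v 3.326 1.31 -0.204
v 3.63 1.757 -0.258
v 3.324 2.186 -0.125
v 2.558 1.699 0.37
v 3.053 1.004 0.154
v 2.917 0.956 0.678
v 2.611 1.386 0.812
v 2.831 1.463 -0.036
v -2.86 1.937 2.494
v -2.293 1.481 3.006
v -2.94 2.883 3.426
v -2.052 1.712 2.792
v -1.972 1.987 2.52
v -2.067 2.253 2.242
v -2.319 2.456 2.014
v -2.679 2.557 1.881
v -3.074 2.534 1.87
v -3.427 2.394 1.982
v -3.667 2.163 2.196
v -3.748 1.887 2.468
v -3.653 1.621 2.746
v -3.401 1.418 2.974
v -3.041 1.318 3.107
v -2.646 1.34 3.118
v -3.106 -2.308 1.227
v -2.709 -2.878 1.321
v -2.318 -2.401 2.566
v -2.714 -1.832 2.473
v -2.523 -2.695 1.192
v -2.132 -2.218 2.438
v -2.437 -2.445 1.07
v -2.046 -1.968 2.315
v -2.467 -2.172 0.974
v -2.076 -1.695 2.22
v -2.608 -1.922 0.923
v -2.216 -1.445 2.169
v -2.834 -1.739 0.924
v -2.443 -1.262 2.17
v -3.107 -1.654 0.977
v -2.716 -1.178 2.223
v -3.38 -1.683 1.074
v -2.989 -1.206 2.32
v -3.606 -1.82 1.197
v -3.215 -1.343 2.443
v -3.745 -2.041 1.326
v -3.354 -1.564 2.571
v -3.773 -2.308 1.437
v -3.382 -1.832 2.683
v -3.686 -2.576 1.512
v -3.295 -2.099 2.758
v -3.499 -2.797 1.538
v -3.108 -2.32 2.783
v -3.244 -2.934 1.51
v -2.852 -2.457 2.756
v -2.964 -2.962 1.433
v -2.573 -2.486 2.679
v -4.082 0.669 -0.121
v -4.054 0.884 0.804
v -3.339 1.467 -0.329
v -3.31 1.682 0.596
v -3.37 0.038 0.004
v -3.341 0.253 0.929
v -2.626 0.836 -0.204
v -2.598 1.051 0.721
v -1.333 -3.487 1.341
v -0.733 -4.026 1.194
v -1.407 -4.073 3.179
v -0.52 -3.59 1.341
v -0.618 -3.115 1.488
v -0.989 -2.782 1.58
v -1.491 -2.719 1.58
v -1.934 -2.949 1.489
v -2.147 -3.384 1.342
v -2.049 -3.859 1.194
v -1.678 -4.192 1.103
v -1.175 -4.256 1.103
f 1 38 17
f 38 12 41
f 17 41 6
f 38 41 17
f 1 17 13
f 17 6 18
f 13 18 2
f 17 18 13
f 1 13 22
f 13 2 23
f 22 23 8
f 13 23 22
f 1 22 34
f 22 8 37
f 34 37 11
f 22 37 34
f 1 34 38
f 34 11 42
f 38 42 12
f 34 42 38
f 2 18 29
f 18 6 32
f 29 32 10
f 18 32 29
f 6 41 19
f 41 12 40
f 19 40 5
f 41 40 19
f 12 42 39
f 42 11 35
f 39 35 3
f 42 35 39
f 11 37 36
f 37 8 24
f 36 24 7
f 37 24 36
f 8 23 28
f 23 2 25
f 28 25 9
f 23 25 28
f 4 30 16
f 30 10 31
f 16 31 5
f 30 31 16
f 4 16 14
f 16 5 15
f 14 15 3
f 16 15 14
f 4 14 21
f 14 3 20
f 21 20 7
f 14 20 21
f 4 21 26
f 21 7 27
f 26 27 9
f 21 27 26
f 4 26 30
f 26 9 33
f 30 33 10
f 26 33 30
f 5 31 19
f 31 10 32
f 19 32 6
f 31 32 19
f 3 15 39
f 15 5 40
f 39 40 12
f 15 40 39
f 7 20 36
f 20 3 35
f 36 35 11
f 20 35 36
f 9 27 28
f 27 7 24
f 28 24 8
f 27 24 28
f 10 33 29
f 33 9 25
f 29 25 2
f 33 25 29
f 44 43 46
f 44 46 45
f 46 43 47
f 46 47 45
f 47 43 48
f 47 48 45
f 48 43 49
f 48 49 45
f 49 43 50
f 49 50 45
f 50 43 51
f 50 51 45
f 51 43 52
f 51 52 45
f 52 43 53
f 52 53 45
f 53 43 54
f 53 54 45
f 54 43 55
f 54 55 45
f 55 43 56
f 55 56 45
f 56 43 57
f 56 57 45
f 57 43 58
f 57 58 45
f 58 43 44
f 58 44 45
f 60 59 63
f 60 63 61
f 61 63 64
f 61 64 62
f 63 59 65
f 63 65 64
f 64 65 66
f 64 66 62
f 65 59 67
f 65 67 66
f 66 67 68
f 66 68 62
f 67 59 69
f 67 69 68
f 68 69 70
f 68 70 62
f 69 59 71
f 69 71 70
f 70 71 72
f 70 72 62
f 71 59 73
f 71 73 72
f 72 73 74
f 72 74 62
f 73 59 75
f 73 75 74
f 74 75 76
f 74 76 62
f 75 59 77
f 75 77 76
f 76 77 78
f 76 78 62
f 77 59 79
f 77 79 78
f 78 79 80
f 78 80 62
f 79 59 81
f 79 81 80
f 80 81 82
f 80 82 62
f 81 59 83
f 81 83 82
f 82 83 84
f 82 84 62
f 83 59 85
f 83 85 84
f 84 85 86
f 84 86 62
f 85 59 87
f 85 87 86
f 86 87 88
f 86 88 62
f 87 59 89
f 87 89 88
f 88 89 90
f 88 90 62
f 89 59 60
f 89 60 90
f 90 60 61
f 90 61 62
f 92 94 91
f 95 92 91
f 91 94 93
f 93 95 91
f 92 98 94
f 96 92 95
f 96 98 92
f 94 98 93
f 97 95 93
f 93 98 97
f 97 96 95
f 98 96 97
f 100 99 102
f 100 102 101
f 102 99 103
f 102 103 101
f 103 99 104
f 103 104 101
f 104 99 105
f 104 105 101
f 105 99 106
f 105 106 101
f 106 99 107
f 106 107 101
f 107 99 108
f 107 108 101
f 108 99 109
f 108 109 101
f 109 99 110
f 109 110 101
f 110 99 100
f 110 100 101



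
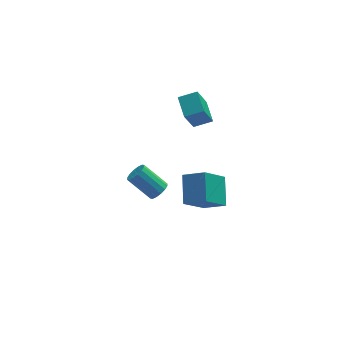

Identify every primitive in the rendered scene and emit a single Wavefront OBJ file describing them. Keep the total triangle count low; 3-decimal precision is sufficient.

v 0.215 -2.005 -2.047
v -1 -2.763 -0.637
v 0.429 -0.55 -1.081
v -0.786 -1.308 0.33
v 1.286 -2.572 -1.43
v 0.071 -3.33 -0.019
v 1.5 -1.117 -0.463
v 0.285 -1.875 0.947
v 1.077 0.469 -3.189
v 1.634 0.2 -2.454
v -0.057 0.571 -2.291
v 1.671 0.658 -2.458
v 1.573 1.073 -2.63
v 1.361 1.349 -2.929
v 1.084 1.424 -3.288
v 0.805 1.28 -3.624
v 0.589 0.951 -3.86
v 0.485 0.511 -3.943
v 0.516 0.062 -3.852
v 0.676 -0.294 -3.61
v 0.928 -0.475 -3.271
v 1.214 -0.44 -2.913
v 1.469 -0.196 -2.618
v 0.169 0.748 2.285
v -0.452 0.055 3.93
v 0.056 1.994 2.767
v -0.565 1.3 4.412
v 1.185 0.7 2.648
v 0.564 0.006 4.293
v 1.072 1.945 3.13
v 0.451 1.252 4.775
v -2.113 -1.861 -0.27
v -1.687 -1.923 0.176
v -2.781 -1.241 1.316
v -3.207 -1.179 0.87
v -1.635 -1.632 0.052
v -2.729 -0.95 1.191
v -1.712 -1.402 -0.159
v -2.805 -0.72 0.981
v -1.895 -1.295 -0.399
v -2.989 -0.613 0.74
v -2.138 -1.34 -0.605
v -3.231 -0.658 0.535
v -2.373 -1.524 -0.721
v -3.467 -0.842 0.419
v -2.539 -1.799 -0.716
v -3.633 -1.117 0.424
v -2.591 -2.09 -0.591
v -3.685 -1.408 0.548
v -2.515 -2.32 -0.381
v -3.608 -1.638 0.759
v -2.331 -2.427 -0.14
v -3.425 -1.745 0.999
v -2.089 -2.382 0.065
v -3.182 -1.7 1.205
v -1.853 -2.198 0.181
v -2.947 -1.516 1.321
f 2 4 1
f 5 2 1
f 1 4 3
f 3 5 1
f 2 8 4
f 6 2 5
f 6 8 2
f 4 8 3
f 7 5 3
f 3 8 7
f 7 6 5
f 8 6 7
f 10 9 12
f 10 12 11
f 12 9 13
f 12 13 11
f 13 9 14
f 13 14 11
f 14 9 15
f 14 15 11
f 15 9 16
f 15 16 11
f 16 9 17
f 16 17 11
f 17 9 18
f 17 18 11
f 18 9 19
f 18 19 11
f 19 9 20
f 19 20 11
f 20 9 21
f 20 21 11
f 21 9 22
f 21 22 11
f 22 9 23
f 22 23 11
f 23 9 10
f 23 10 11
f 25 27 24
f 28 25 24
f 24 27 26
f 26 28 24
f 25 31 27
f 29 25 28
f 29 31 25
f 27 31 26
f 30 28 26
f 26 31 30
f 30 29 28
f 31 29 30
f 33 32 36
f 33 36 34
f 34 36 37
f 34 37 35
f 36 32 38
f 36 38 37
f 37 38 39
f 37 39 35
f 38 32 40
f 38 40 39
f 39 40 41
f 39 41 35
f 40 32 42
f 40 42 41
f 41 42 43
f 41 43 35
f 42 32 44
f 42 44 43
f 43 44 45
f 43 45 35
f 44 32 46
f 44 46 45
f 45 46 47
f 45 47 35
f 46 32 48
f 46 48 47
f 47 48 49
f 47 49 35
f 48 32 50
f 48 50 49
f 49 50 51
f 49 51 35
f 50 32 52
f 50 52 51
f 51 52 53
f 51 53 35
f 52 32 54
f 52 54 53
f 53 54 55
f 53 55 35
f 54 32 56
f 54 56 55
f 55 56 57
f 55 57 35
f 56 32 33
f 56 33 57
f 57 33 34
f 57 34 35



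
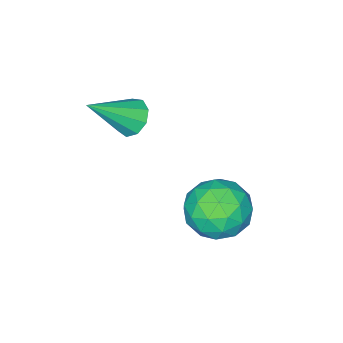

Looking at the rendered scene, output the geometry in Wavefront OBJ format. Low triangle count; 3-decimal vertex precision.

v -1.411 -2.323 0.857
v -0.991 -2.565 0.272
v 0.051 -2.897 2.143
v -0.884 -2.067 0.373
v -1.024 -1.688 0.7
v -1.345 -1.606 1.101
v -1.696 -1.86 1.388
v -1.915 -2.331 1.426
v -1.897 -2.797 1.198
v -1.652 -3.042 0.81
v -1.294 -2.951 0.444
v -2.268 2.082 -2.409
v -1.165 1.646 -2.693
v -2.715 0.374 -1.527
v -1.612 -0.062 -1.811
v -1.722 0.829 -0.985
v -1.445 1.884 -1.53
v -2.435 0.136 -2.69
v -2.158 1.191 -3.235
v -1.268 0.444 -2.867
v -0.827 0.872 -1.813
v -3.053 1.148 -2.407
v -2.612 1.576 -1.353
v -1.677 2.014 -2.628
v -2.203 0.006 -1.592
v -2.268 0.529 -1.106
v -1.619 0.273 -1.273
v -1.842 2.154 -1.944
v -1.194 1.898 -2.111
v -1.521 1.417 -1.108
v -2.686 0.122 -2.109
v -2.038 -0.134 -2.276
v -2.261 1.747 -2.947
v -1.612 1.491 -3.114
v -2.359 0.603 -3.112
v -1.089 1.051 -2.897
v -1.352 0.047 -2.379
v -1.835 0.163 -2.896
v -1.673 0.784 -3.216
v -0.83 1.303 -2.278
v -1.093 0.299 -1.76
v -1.158 0.822 -1.274
v -0.995 1.443 -1.594
v -0.891 0.596 -2.38
v -2.787 1.721 -2.46
v -3.05 0.717 -1.942
v -2.885 0.577 -2.626
v -2.722 1.198 -2.946
v -2.528 1.973 -1.841
v -2.791 0.969 -1.323
v -2.207 1.236 -1.004
v -2.045 1.857 -1.324
v -2.989 1.424 -1.84
f 2 1 4
f 2 4 3
f 4 1 5
f 4 5 3
f 5 1 6
f 5 6 3
f 6 1 7
f 6 7 3
f 7 1 8
f 7 8 3
f 8 1 9
f 8 9 3
f 9 1 10
f 9 10 3
f 10 1 11
f 10 11 3
f 11 1 2
f 11 2 3
f 12 49 28
f 49 23 52
f 28 52 17
f 49 52 28
f 12 28 24
f 28 17 29
f 24 29 13
f 28 29 24
f 12 24 33
f 24 13 34
f 33 34 19
f 24 34 33
f 12 33 45
f 33 19 48
f 45 48 22
f 33 48 45
f 12 45 49
f 45 22 53
f 49 53 23
f 45 53 49
f 13 29 40
f 29 17 43
f 40 43 21
f 29 43 40
f 17 52 30
f 52 23 51
f 30 51 16
f 52 51 30
f 23 53 50
f 53 22 46
f 50 46 14
f 53 46 50
f 22 48 47
f 48 19 35
f 47 35 18
f 48 35 47
f 19 34 39
f 34 13 36
f 39 36 20
f 34 36 39
f 15 41 27
f 41 21 42
f 27 42 16
f 41 42 27
f 15 27 25
f 27 16 26
f 25 26 14
f 27 26 25
f 15 25 32
f 25 14 31
f 32 31 18
f 25 31 32
f 15 32 37
f 32 18 38
f 37 38 20
f 32 38 37
f 15 37 41
f 37 20 44
f 41 44 21
f 37 44 41
f 16 42 30
f 42 21 43
f 30 43 17
f 42 43 30
f 14 26 50
f 26 16 51
f 50 51 23
f 26 51 50
f 18 31 47
f 31 14 46
f 47 46 22
f 31 46 47
f 20 38 39
f 38 18 35
f 39 35 19
f 38 35 39
f 21 44 40
f 44 20 36
f 40 36 13
f 44 36 40



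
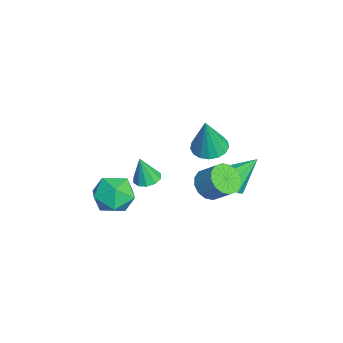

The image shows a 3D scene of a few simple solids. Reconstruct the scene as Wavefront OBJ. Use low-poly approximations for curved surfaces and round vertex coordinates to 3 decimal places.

v -1.707 3.259 -3.124
v -0.922 3.139 -2.745
v -2.053 4.501 -2.016
v -0.901 3.591 -3.245
v -1.353 3.848 -3.673
v -2.012 3.76 -3.78
v -2.493 3.378 -3.503
v -2.513 2.927 -3.003
v -2.062 2.67 -2.574
v -1.403 2.758 -2.468
v -2.341 -0.144 -3.307
v -1.807 0.185 -3.247
v -2.299 -0.456 -1.973
v -2.106 0.426 -3.181
v -2.494 0.45 -3.163
v -2.824 0.247 -3.2
v -2.97 -0.106 -3.277
v -2.876 -0.473 -3.366
v -2.577 -0.714 -3.433
v -2.189 -0.738 -3.451
v -1.859 -0.535 -3.414
v -1.713 -0.182 -3.336
v -2.281 2.494 -1.27
v -1.485 2.423 -1.457
v -1.859 2.266 0.61
v -1.534 2.808 -1.399
v -1.754 3.121 -1.312
v -2.094 3.291 -1.215
v -2.477 3.278 -1.131
v -2.815 3.086 -1.078
v -3.031 2.758 -1.07
v -3.075 2.37 -1.107
v -2.937 2.01 -1.182
v -2.648 1.761 -1.277
v -2.276 1.68 -1.37
v -1.904 1.786 -1.44
v -1.619 2.054 -1.472
v 0.008 -1.146 -3.416
v 0.659 -1.606 -2.746
v -1.299 -1.594 -2.454
v -0.648 -2.054 -1.784
v -0.656 -1.017 -1.874
v 0.152 -0.74 -2.469
v -0.792 -2.46 -2.731
v 0.016 -2.183 -3.326
v 0.164 -2.418 -2.323
v 0.249 -1.526 -1.793
v -0.889 -1.674 -3.407
v -0.804 -0.782 -2.877
v -0.359 2.356 -2.161
v 0.244 2.475 -2.658
v 0.761 3.123 -1.875
v 0.159 3.004 -1.379
v -0.019 2.779 -2.736
v 0.498 3.427 -1.953
v -0.372 2.969 -2.66
v 0.145 3.617 -1.877
v -0.723 2.995 -2.45
v -0.206 3.643 -1.667
v -0.975 2.85 -2.163
v -0.458 3.498 -1.38
v -1.062 2.572 -1.875
v -0.545 3.22 -1.093
v -0.961 2.237 -1.665
v -0.444 2.885 -0.882
v -0.698 1.933 -1.587
v -0.181 2.581 -0.804
v -0.345 1.743 -1.663
v 0.172 2.391 -0.88
v 0.006 1.717 -1.873
v 0.523 2.365 -1.09
v 0.258 1.862 -2.16
v 0.775 2.51 -1.377
v 0.345 2.14 -2.447
v 0.862 2.788 -1.665
f 2 1 4
f 2 4 3
f 4 1 5
f 4 5 3
f 5 1 6
f 5 6 3
f 6 1 7
f 6 7 3
f 7 1 8
f 7 8 3
f 8 1 9
f 8 9 3
f 9 1 10
f 9 10 3
f 10 1 2
f 10 2 3
f 12 11 14
f 12 14 13
f 14 11 15
f 14 15 13
f 15 11 16
f 15 16 13
f 16 11 17
f 16 17 13
f 17 11 18
f 17 18 13
f 18 11 19
f 18 19 13
f 19 11 20
f 19 20 13
f 20 11 21
f 20 21 13
f 21 11 22
f 21 22 13
f 22 11 12
f 22 12 13
f 24 23 26
f 24 26 25
f 26 23 27
f 26 27 25
f 27 23 28
f 27 28 25
f 28 23 29
f 28 29 25
f 29 23 30
f 29 30 25
f 30 23 31
f 30 31 25
f 31 23 32
f 31 32 25
f 32 23 33
f 32 33 25
f 33 23 34
f 33 34 25
f 34 23 35
f 34 35 25
f 35 23 36
f 35 36 25
f 36 23 37
f 36 37 25
f 37 23 24
f 37 24 25
f 38 49 43
f 38 43 39
f 38 39 45
f 38 45 48
f 38 48 49
f 39 43 47
f 43 49 42
f 49 48 40
f 48 45 44
f 45 39 46
f 41 47 42
f 41 42 40
f 41 40 44
f 41 44 46
f 41 46 47
f 42 47 43
f 40 42 49
f 44 40 48
f 46 44 45
f 47 46 39
f 51 50 54
f 51 54 52
f 52 54 55
f 52 55 53
f 54 50 56
f 54 56 55
f 55 56 57
f 55 57 53
f 56 50 58
f 56 58 57
f 57 58 59
f 57 59 53
f 58 50 60
f 58 60 59
f 59 60 61
f 59 61 53
f 60 50 62
f 60 62 61
f 61 62 63
f 61 63 53
f 62 50 64
f 62 64 63
f 63 64 65
f 63 65 53
f 64 50 66
f 64 66 65
f 65 66 67
f 65 67 53
f 66 50 68
f 66 68 67
f 67 68 69
f 67 69 53
f 68 50 70
f 68 70 69
f 69 70 71
f 69 71 53
f 70 50 72
f 70 72 71
f 71 72 73
f 71 73 53
f 72 50 74
f 72 74 73
f 73 74 75
f 73 75 53
f 74 50 51
f 74 51 75
f 75 51 52
f 75 52 53



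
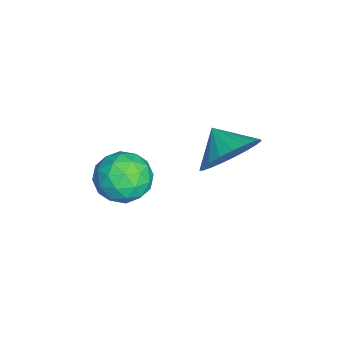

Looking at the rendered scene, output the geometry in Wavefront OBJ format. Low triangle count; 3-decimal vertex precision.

v -2.243 -1.726 -1.156
v -1.32 -1.849 -0.826
v -2.08 -3.011 -2.094
v -1.157 -3.134 -1.764
v -1.923 -3.292 -1.159
v -2.023 -2.498 -0.58
v -1.377 -2.362 -2.34
v -1.477 -1.568 -1.761
v -0.784 -2.243 -1.558
v -1.122 -2.817 -0.828
v -2.278 -2.043 -2.092
v -2.616 -2.617 -1.362
v -1.796 -1.674 -0.909
v -1.604 -3.186 -2.011
v -2.055 -3.278 -1.656
v -1.512 -3.351 -1.462
v -2.209 -2.056 -0.764
v -1.666 -2.128 -0.57
v -2.021 -2.977 -0.766
v -1.734 -2.732 -2.35
v -1.191 -2.804 -2.156
v -1.888 -1.509 -1.458
v -1.345 -1.582 -1.264
v -1.379 -1.883 -2.154
v -0.938 -1.978 -1.145
v -0.842 -2.734 -1.696
v -0.972 -2.28 -2.035
v -1.031 -1.813 -1.695
v -1.136 -2.316 -0.716
v -1.041 -3.072 -1.267
v -1.491 -3.165 -0.912
v -1.55 -2.698 -0.571
v -0.822 -2.548 -1.147
v -2.359 -1.788 -1.653
v -2.264 -2.544 -2.204
v -1.85 -2.162 -2.349
v -1.909 -1.695 -2.008
v -2.558 -2.126 -1.224
v -2.462 -2.882 -1.775
v -2.369 -3.047 -1.225
v -2.428 -2.58 -0.885
v -2.578 -2.312 -1.773
v -1.844 0.84 -0.246
v -1.154 -0.005 -0.252
v -2.596 0.22 0.346
v -1.034 0.212 0.127
v -1.054 0.537 0.442
v -1.211 0.915 0.638
v -1.476 1.279 0.681
v -1.806 1.568 0.564
v -2.142 1.73 0.307
v -2.426 1.739 -0.046
v -2.61 1.592 -0.433
v -2.661 1.315 -0.788
v -2.571 0.955 -1.049
v -2.355 0.576 -1.172
v -2.051 0.242 -1.134
v -1.711 0.012 -0.943
v -1.394 -0.076 -0.631
f 1 38 17
f 38 12 41
f 17 41 6
f 38 41 17
f 1 17 13
f 17 6 18
f 13 18 2
f 17 18 13
f 1 13 22
f 13 2 23
f 22 23 8
f 13 23 22
f 1 22 34
f 22 8 37
f 34 37 11
f 22 37 34
f 1 34 38
f 34 11 42
f 38 42 12
f 34 42 38
f 2 18 29
f 18 6 32
f 29 32 10
f 18 32 29
f 6 41 19
f 41 12 40
f 19 40 5
f 41 40 19
f 12 42 39
f 42 11 35
f 39 35 3
f 42 35 39
f 11 37 36
f 37 8 24
f 36 24 7
f 37 24 36
f 8 23 28
f 23 2 25
f 28 25 9
f 23 25 28
f 4 30 16
f 30 10 31
f 16 31 5
f 30 31 16
f 4 16 14
f 16 5 15
f 14 15 3
f 16 15 14
f 4 14 21
f 14 3 20
f 21 20 7
f 14 20 21
f 4 21 26
f 21 7 27
f 26 27 9
f 21 27 26
f 4 26 30
f 26 9 33
f 30 33 10
f 26 33 30
f 5 31 19
f 31 10 32
f 19 32 6
f 31 32 19
f 3 15 39
f 15 5 40
f 39 40 12
f 15 40 39
f 7 20 36
f 20 3 35
f 36 35 11
f 20 35 36
f 9 27 28
f 27 7 24
f 28 24 8
f 27 24 28
f 10 33 29
f 33 9 25
f 29 25 2
f 33 25 29
f 44 43 46
f 44 46 45
f 46 43 47
f 46 47 45
f 47 43 48
f 47 48 45
f 48 43 49
f 48 49 45
f 49 43 50
f 49 50 45
f 50 43 51
f 50 51 45
f 51 43 52
f 51 52 45
f 52 43 53
f 52 53 45
f 53 43 54
f 53 54 45
f 54 43 55
f 54 55 45
f 55 43 56
f 55 56 45
f 56 43 57
f 56 57 45
f 57 43 58
f 57 58 45
f 58 43 59
f 58 59 45
f 59 43 44
f 59 44 45



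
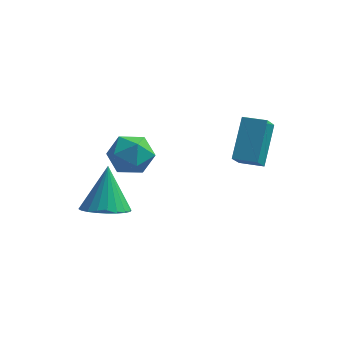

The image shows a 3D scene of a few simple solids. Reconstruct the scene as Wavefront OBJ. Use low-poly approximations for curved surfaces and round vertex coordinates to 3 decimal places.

v 3.298 1.578 3.225
v 3.374 3.128 4.771
v 3.422 2.475 2.32
v 3.498 4.025 3.866
v 4.402 1.475 3.274
v 4.478 3.025 4.82
v 4.526 2.372 2.369
v 4.602 3.922 3.915
v -0.684 2.479 3.224
v -0.007 1.735 2.719
v -2.133 1.665 2.481
v -1.456 0.921 1.976
v -1.581 0.9 3.094
v -0.685 1.403 3.553
v -1.455 1.997 1.647
v -0.559 2.5 2.106
v -0.484 1.437 1.744
v -0.562 0.759 2.639
v -1.578 2.641 2.561
v -1.656 1.963 3.456
v -1.245 -1.677 1.609
v -0.227 -1.335 1.495
v -1.395 -0.603 3.511
v -0.44 -1.025 1.304
v -0.775 -0.815 1.159
v -1.182 -0.736 1.083
v -1.598 -0.8 1.086
v -1.961 -0.997 1.169
v -2.215 -1.299 1.319
v -2.321 -1.657 1.513
v -2.264 -2.019 1.722
v -2.051 -2.328 1.913
v -1.716 -2.539 2.058
v -1.309 -2.618 2.135
v -0.893 -2.554 2.131
v -0.53 -2.356 2.048
v -0.276 -2.055 1.898
v -0.17 -1.697 1.704
f 2 4 1
f 5 2 1
f 1 4 3
f 3 5 1
f 2 8 4
f 6 2 5
f 6 8 2
f 4 8 3
f 7 5 3
f 3 8 7
f 7 6 5
f 8 6 7
f 9 20 14
f 9 14 10
f 9 10 16
f 9 16 19
f 9 19 20
f 10 14 18
f 14 20 13
f 20 19 11
f 19 16 15
f 16 10 17
f 12 18 13
f 12 13 11
f 12 11 15
f 12 15 17
f 12 17 18
f 13 18 14
f 11 13 20
f 15 11 19
f 17 15 16
f 18 17 10
f 22 21 24
f 22 24 23
f 24 21 25
f 24 25 23
f 25 21 26
f 25 26 23
f 26 21 27
f 26 27 23
f 27 21 28
f 27 28 23
f 28 21 29
f 28 29 23
f 29 21 30
f 29 30 23
f 30 21 31
f 30 31 23
f 31 21 32
f 31 32 23
f 32 21 33
f 32 33 23
f 33 21 34
f 33 34 23
f 34 21 35
f 34 35 23
f 35 21 36
f 35 36 23
f 36 21 37
f 36 37 23
f 37 21 38
f 37 38 23
f 38 21 22
f 38 22 23



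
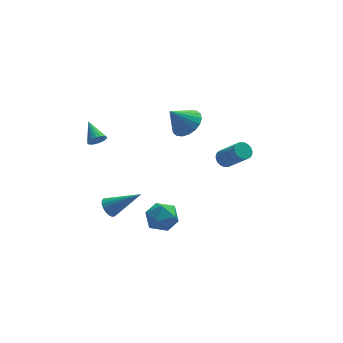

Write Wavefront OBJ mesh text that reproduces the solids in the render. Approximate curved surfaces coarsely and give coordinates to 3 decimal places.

v 3.435 2.618 -0.151
v 3.874 3.021 -0.08
v 4.624 1.964 1.282
v 4.185 1.562 1.211
v 3.702 3.104 0.079
v 4.451 2.047 1.441
v 3.483 3.103 0.199
v 4.232 2.047 1.561
v 3.256 3.019 0.258
v 4.005 1.962 1.62
v 3.06 2.865 0.247
v 3.809 1.808 1.609
v 2.929 2.668 0.166
v 3.678 1.611 1.529
v 2.885 2.463 0.031
v 3.635 1.406 1.393
v 2.937 2.285 -0.135
v 3.686 1.228 1.227
v 3.074 2.164 -0.305
v 3.824 1.107 1.057
v 3.275 2.122 -0.448
v 4.024 1.065 0.914
v 3.503 2.166 -0.539
v 4.252 1.109 0.823
v 3.719 2.288 -0.564
v 4.469 1.231 0.798
v 3.886 2.467 -0.517
v 4.636 1.41 0.845
v 3.975 2.672 -0.407
v 4.725 1.615 0.956
v 3.971 2.868 -0.252
v 4.721 1.811 1.11
v -3.757 0.58 -1.05
v -3.337 0.684 -1.549
v -2.103 -0.04 0.21
v -3.343 0.945 -1.413
v -3.431 1.133 -1.206
v -3.583 1.212 -0.967
v -3.77 1.165 -0.745
v -3.954 1.003 -0.584
v -4.099 0.757 -0.515
v -4.176 0.476 -0.552
v -4.17 0.216 -0.687
v -4.083 0.028 -0.895
v -3.93 -0.051 -1.134
v -3.744 -0.005 -1.356
v -3.56 0.157 -1.517
v -3.415 0.403 -1.586
v -3.851 2.574 3.096
v -3.519 2.829 2.708
v -4.029 3.826 3.764
v -3.751 2.85 2.607
v -4.002 2.816 2.602
v -4.224 2.735 2.696
v -4.371 2.622 2.868
v -4.416 2.499 3.086
v -4.348 2.391 3.305
v -4.182 2.32 3.483
v -3.95 2.299 3.585
v -3.699 2.332 3.589
v -3.478 2.414 3.496
v -3.33 2.527 3.323
v -3.286 2.65 3.105
v -3.353 2.757 2.886
v -1.951 -0.96 -0.978
v -0.924 -0.877 -0.951
v -1.856 -2.403 -0.149
v -0.829 -2.32 -0.122
v -1.413 -1.674 0.429
v -1.472 -0.782 -0.084
v -1.308 -2.498 -1.016
v -1.367 -1.606 -1.529
v -0.527 -1.827 -0.975
v -0.592 -1.318 -0.082
v -2.188 -1.962 -1.018
v -2.253 -1.453 -0.125
v 1.501 3.541 2.63
v 1.977 4.353 3.022
v 0.499 3.519 3.89
v 1.652 4.54 2.767
v 1.297 4.53 2.485
v 0.982 4.323 2.231
v 0.77 3.962 2.056
v 0.702 3.517 1.995
v 0.793 3.077 2.06
v 1.024 2.729 2.237
v 1.349 2.542 2.492
v 1.705 2.552 2.775
v 2.02 2.758 3.028
v 2.232 3.12 3.203
v 2.299 3.564 3.264
v 2.208 4.005 3.2
f 2 1 5
f 2 5 3
f 3 5 6
f 3 6 4
f 5 1 7
f 5 7 6
f 6 7 8
f 6 8 4
f 7 1 9
f 7 9 8
f 8 9 10
f 8 10 4
f 9 1 11
f 9 11 10
f 10 11 12
f 10 12 4
f 11 1 13
f 11 13 12
f 12 13 14
f 12 14 4
f 13 1 15
f 13 15 14
f 14 15 16
f 14 16 4
f 15 1 17
f 15 17 16
f 16 17 18
f 16 18 4
f 17 1 19
f 17 19 18
f 18 19 20
f 18 20 4
f 19 1 21
f 19 21 20
f 20 21 22
f 20 22 4
f 21 1 23
f 21 23 22
f 22 23 24
f 22 24 4
f 23 1 25
f 23 25 24
f 24 25 26
f 24 26 4
f 25 1 27
f 25 27 26
f 26 27 28
f 26 28 4
f 27 1 29
f 27 29 28
f 28 29 30
f 28 30 4
f 29 1 31
f 29 31 30
f 30 31 32
f 30 32 4
f 31 1 2
f 31 2 32
f 32 2 3
f 32 3 4
f 34 33 36
f 34 36 35
f 36 33 37
f 36 37 35
f 37 33 38
f 37 38 35
f 38 33 39
f 38 39 35
f 39 33 40
f 39 40 35
f 40 33 41
f 40 41 35
f 41 33 42
f 41 42 35
f 42 33 43
f 42 43 35
f 43 33 44
f 43 44 35
f 44 33 45
f 44 45 35
f 45 33 46
f 45 46 35
f 46 33 47
f 46 47 35
f 47 33 48
f 47 48 35
f 48 33 34
f 48 34 35
f 50 49 52
f 50 52 51
f 52 49 53
f 52 53 51
f 53 49 54
f 53 54 51
f 54 49 55
f 54 55 51
f 55 49 56
f 55 56 51
f 56 49 57
f 56 57 51
f 57 49 58
f 57 58 51
f 58 49 59
f 58 59 51
f 59 49 60
f 59 60 51
f 60 49 61
f 60 61 51
f 61 49 62
f 61 62 51
f 62 49 63
f 62 63 51
f 63 49 64
f 63 64 51
f 64 49 50
f 64 50 51
f 65 76 70
f 65 70 66
f 65 66 72
f 65 72 75
f 65 75 76
f 66 70 74
f 70 76 69
f 76 75 67
f 75 72 71
f 72 66 73
f 68 74 69
f 68 69 67
f 68 67 71
f 68 71 73
f 68 73 74
f 69 74 70
f 67 69 76
f 71 67 75
f 73 71 72
f 74 73 66
f 78 77 80
f 78 80 79
f 80 77 81
f 80 81 79
f 81 77 82
f 81 82 79
f 82 77 83
f 82 83 79
f 83 77 84
f 83 84 79
f 84 77 85
f 84 85 79
f 85 77 86
f 85 86 79
f 86 77 87
f 86 87 79
f 87 77 88
f 87 88 79
f 88 77 89
f 88 89 79
f 89 77 90
f 89 90 79
f 90 77 91
f 90 91 79
f 91 77 92
f 91 92 79
f 92 77 78
f 92 78 79



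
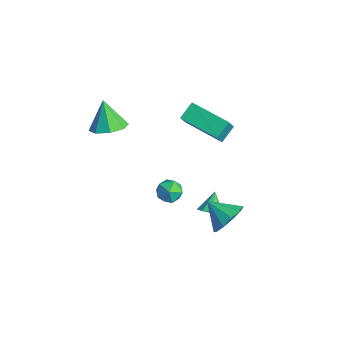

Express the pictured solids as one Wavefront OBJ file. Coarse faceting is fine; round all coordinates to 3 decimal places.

v 3.648 2.13 -0.411
v 4.029 2.52 0.403
v 2.572 1.63 0.331
v 3.664 2.932 0.151
v 3.292 3.038 -0.316
v 3.057 2.797 -0.819
v 3.048 2.301 -1.167
v 3.268 1.74 -1.226
v 3.633 1.328 -0.974
v 4.004 1.222 -0.507
v 4.239 1.463 -0.003
v 4.249 1.959 0.344
v -0.022 1.787 4.44
v -0.276 2.589 4.982
v -0.499 2.387 3.329
v -0.753 3.189 3.87
v 1.833 2.611 4.09
v 1.579 3.413 4.631
v 1.356 3.211 2.978
v 1.102 4.013 3.52
v -0.692 1.45 -0.962
v -0.079 1.519 -0.541
v -0.041 0.901 -1.819
v 0.572 0.97 -1.398
v 0.026 0.505 -1.189
v -0.376 0.845 -0.66
v 0.256 1.575 -1.7
v -0.146 1.915 -1.171
v 0.507 1.596 -0.997
v 0.364 0.935 -0.682
v -0.484 1.485 -1.678
v -0.627 0.824 -1.363
v 1.367 2.601 -2.338
v 1.706 3.127 -2.514
v 0.853 3.199 -1.542
v 1.276 3.086 -2.761
v 0.9 2.761 -2.76
v 0.797 2.343 -2.512
v 1.028 2.075 -2.162
v 1.458 2.116 -1.915
v 1.834 2.441 -1.915
v 1.937 2.86 -2.163
v -2.806 -0.443 2.443
v -2.014 -0.067 2.834
v -3.574 -0.277 3.837
v -2.449 0.443 2.534
v -3.093 0.435 2.181
v -3.569 -0.088 1.981
v -3.598 -0.819 2.052
v -3.163 -1.329 2.352
v -2.519 -1.321 2.705
v -2.043 -0.798 2.905
f 2 1 4
f 2 4 3
f 4 1 5
f 4 5 3
f 5 1 6
f 5 6 3
f 6 1 7
f 6 7 3
f 7 1 8
f 7 8 3
f 8 1 9
f 8 9 3
f 9 1 10
f 9 10 3
f 10 1 11
f 10 11 3
f 11 1 12
f 11 12 3
f 12 1 2
f 12 2 3
f 14 16 13
f 17 14 13
f 13 16 15
f 15 17 13
f 14 20 16
f 18 14 17
f 18 20 14
f 16 20 15
f 19 17 15
f 15 20 19
f 19 18 17
f 20 18 19
f 21 32 26
f 21 26 22
f 21 22 28
f 21 28 31
f 21 31 32
f 22 26 30
f 26 32 25
f 32 31 23
f 31 28 27
f 28 22 29
f 24 30 25
f 24 25 23
f 24 23 27
f 24 27 29
f 24 29 30
f 25 30 26
f 23 25 32
f 27 23 31
f 29 27 28
f 30 29 22
f 34 33 36
f 34 36 35
f 36 33 37
f 36 37 35
f 37 33 38
f 37 38 35
f 38 33 39
f 38 39 35
f 39 33 40
f 39 40 35
f 40 33 41
f 40 41 35
f 41 33 42
f 41 42 35
f 42 33 34
f 42 34 35
f 44 43 46
f 44 46 45
f 46 43 47
f 46 47 45
f 47 43 48
f 47 48 45
f 48 43 49
f 48 49 45
f 49 43 50
f 49 50 45
f 50 43 51
f 50 51 45
f 51 43 52
f 51 52 45
f 52 43 44
f 52 44 45



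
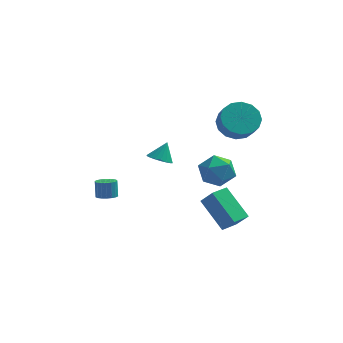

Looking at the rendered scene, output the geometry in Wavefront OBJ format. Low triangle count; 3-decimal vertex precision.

v -2.84 0.128 -2.733
v -2.437 0.556 -2.854
v -2.516 0.899 -1.908
v -2.92 0.472 -1.787
v -2.668 0.673 -2.916
v -2.748 1.017 -1.97
v -2.934 0.683 -2.942
v -3.013 1.026 -1.996
v -3.181 0.583 -2.927
v -3.261 0.926 -1.98
v -3.36 0.393 -2.873
v -3.44 0.736 -1.926
v -3.437 0.15 -2.791
v -3.517 0.493 -1.845
v -3.395 -0.097 -2.698
v -3.475 0.247 -1.752
v -3.244 -0.299 -2.612
v -3.323 0.044 -1.666
v -3.012 -0.417 -2.55
v -3.092 -0.073 -1.604
v -2.747 -0.426 -2.524
v -2.826 -0.083 -1.578
v -2.499 -0.326 -2.54
v -2.579 0.017 -1.593
v -2.32 -0.136 -2.594
v -2.4 0.207 -1.647
v -2.243 0.107 -2.675
v -2.323 0.45 -1.729
v -2.285 0.353 -2.768
v -2.365 0.697 -1.822
v 2.743 -1.008 1.109
v 3.731 -1.275 1.392
v 2.449 -2.625 0.608
v 3.437 -2.892 0.891
v 2.721 -2.643 1.635
v 2.902 -1.644 1.944
v 3.278 -2.256 0.056
v 3.459 -1.257 0.365
v 4.062 -2.046 0.741
v 3.717 -2.286 1.717
v 2.463 -1.614 0.283
v 2.118 -1.854 1.259
v 2.052 0.425 -2.959
v 2.71 -0.012 -1.99
v 2.727 1.25 -3.045
v 3.385 0.814 -2.075
v 3.295 -0.734 -4.325
v 3.953 -1.17 -3.355
v 3.97 0.092 -4.41
v 4.628 -0.345 -3.441
v 3.792 1.328 2.574
v 4.359 0.733 1.858
v 4.655 0.037 2.67
v 4.088 0.632 3.386
v 4.725 1.116 2.052
v 5.021 0.42 2.864
v 4.841 1.556 2.386
v 5.137 0.86 3.199
v 4.676 1.934 2.771
v 4.972 1.238 3.583
v 4.274 2.15 3.102
v 4.57 1.454 3.915
v 3.743 2.146 3.293
v 4.039 1.45 4.105
v 3.225 1.923 3.29
v 3.521 1.227 4.102
v 2.859 1.54 3.096
v 3.155 0.844 3.908
v 2.743 1.1 2.761
v 3.039 0.404 3.574
v 2.908 0.722 2.377
v 3.204 0.026 3.189
v 3.31 0.506 2.045
v 3.606 -0.19 2.858
v 3.841 0.51 1.855
v 4.137 -0.186 2.667
v -0.306 2.3 -1.085
v 0.339 2.477 -1.401
v 0.046 2.82 -0.075
v 0.15 2.738 -1.47
v -0.129 2.912 -1.462
v -0.444 2.965 -1.379
v -0.731 2.886 -1.239
v -0.934 2.691 -1.068
v -1.013 2.419 -0.9
v -0.951 2.123 -0.77
v -0.762 1.862 -0.701
v -0.483 1.688 -0.709
v -0.168 1.635 -0.791
v 0.119 1.714 -0.932
v 0.322 1.909 -1.103
v 0.401 2.181 -1.27
f 2 1 5
f 2 5 3
f 3 5 6
f 3 6 4
f 5 1 7
f 5 7 6
f 6 7 8
f 6 8 4
f 7 1 9
f 7 9 8
f 8 9 10
f 8 10 4
f 9 1 11
f 9 11 10
f 10 11 12
f 10 12 4
f 11 1 13
f 11 13 12
f 12 13 14
f 12 14 4
f 13 1 15
f 13 15 14
f 14 15 16
f 14 16 4
f 15 1 17
f 15 17 16
f 16 17 18
f 16 18 4
f 17 1 19
f 17 19 18
f 18 19 20
f 18 20 4
f 19 1 21
f 19 21 20
f 20 21 22
f 20 22 4
f 21 1 23
f 21 23 22
f 22 23 24
f 22 24 4
f 23 1 25
f 23 25 24
f 24 25 26
f 24 26 4
f 25 1 27
f 25 27 26
f 26 27 28
f 26 28 4
f 27 1 29
f 27 29 28
f 28 29 30
f 28 30 4
f 29 1 2
f 29 2 30
f 30 2 3
f 30 3 4
f 31 42 36
f 31 36 32
f 31 32 38
f 31 38 41
f 31 41 42
f 32 36 40
f 36 42 35
f 42 41 33
f 41 38 37
f 38 32 39
f 34 40 35
f 34 35 33
f 34 33 37
f 34 37 39
f 34 39 40
f 35 40 36
f 33 35 42
f 37 33 41
f 39 37 38
f 40 39 32
f 44 46 43
f 47 44 43
f 43 46 45
f 45 47 43
f 44 50 46
f 48 44 47
f 48 50 44
f 46 50 45
f 49 47 45
f 45 50 49
f 49 48 47
f 50 48 49
f 52 51 55
f 52 55 53
f 53 55 56
f 53 56 54
f 55 51 57
f 55 57 56
f 56 57 58
f 56 58 54
f 57 51 59
f 57 59 58
f 58 59 60
f 58 60 54
f 59 51 61
f 59 61 60
f 60 61 62
f 60 62 54
f 61 51 63
f 61 63 62
f 62 63 64
f 62 64 54
f 63 51 65
f 63 65 64
f 64 65 66
f 64 66 54
f 65 51 67
f 65 67 66
f 66 67 68
f 66 68 54
f 67 51 69
f 67 69 68
f 68 69 70
f 68 70 54
f 69 51 71
f 69 71 70
f 70 71 72
f 70 72 54
f 71 51 73
f 71 73 72
f 72 73 74
f 72 74 54
f 73 51 75
f 73 75 74
f 74 75 76
f 74 76 54
f 75 51 52
f 75 52 76
f 76 52 53
f 76 53 54
f 78 77 80
f 78 80 79
f 80 77 81
f 80 81 79
f 81 77 82
f 81 82 79
f 82 77 83
f 82 83 79
f 83 77 84
f 83 84 79
f 84 77 85
f 84 85 79
f 85 77 86
f 85 86 79
f 86 77 87
f 86 87 79
f 87 77 88
f 87 88 79
f 88 77 89
f 88 89 79
f 89 77 90
f 89 90 79
f 90 77 91
f 90 91 79
f 91 77 92
f 91 92 79
f 92 77 78
f 92 78 79

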